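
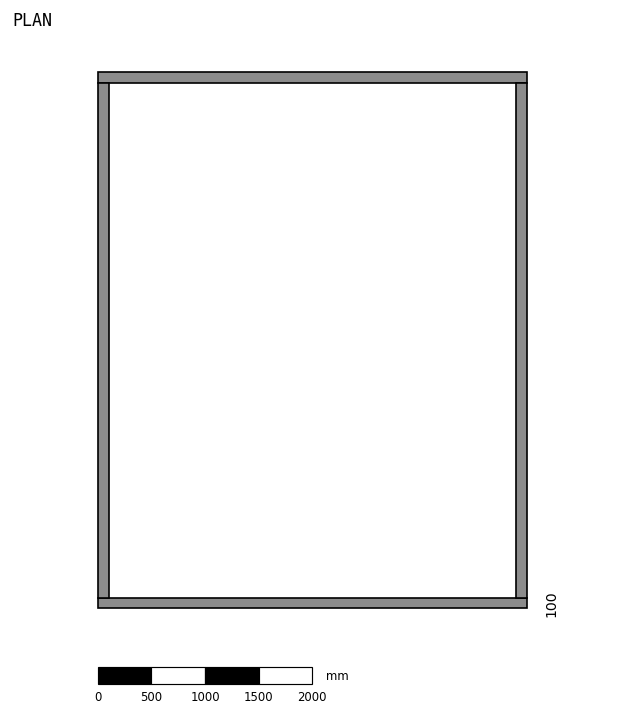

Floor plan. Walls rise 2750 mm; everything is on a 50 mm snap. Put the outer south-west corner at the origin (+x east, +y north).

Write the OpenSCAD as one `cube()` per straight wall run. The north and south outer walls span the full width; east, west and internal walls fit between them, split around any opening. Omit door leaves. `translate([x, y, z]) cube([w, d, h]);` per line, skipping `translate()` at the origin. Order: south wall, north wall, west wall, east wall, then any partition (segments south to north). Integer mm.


cube([4000, 100, 2750]);
translate([0, 4900, 0]) cube([4000, 100, 2750]);
translate([0, 100, 0]) cube([100, 4800, 2750]);
translate([3900, 100, 0]) cube([100, 4800, 2750]);


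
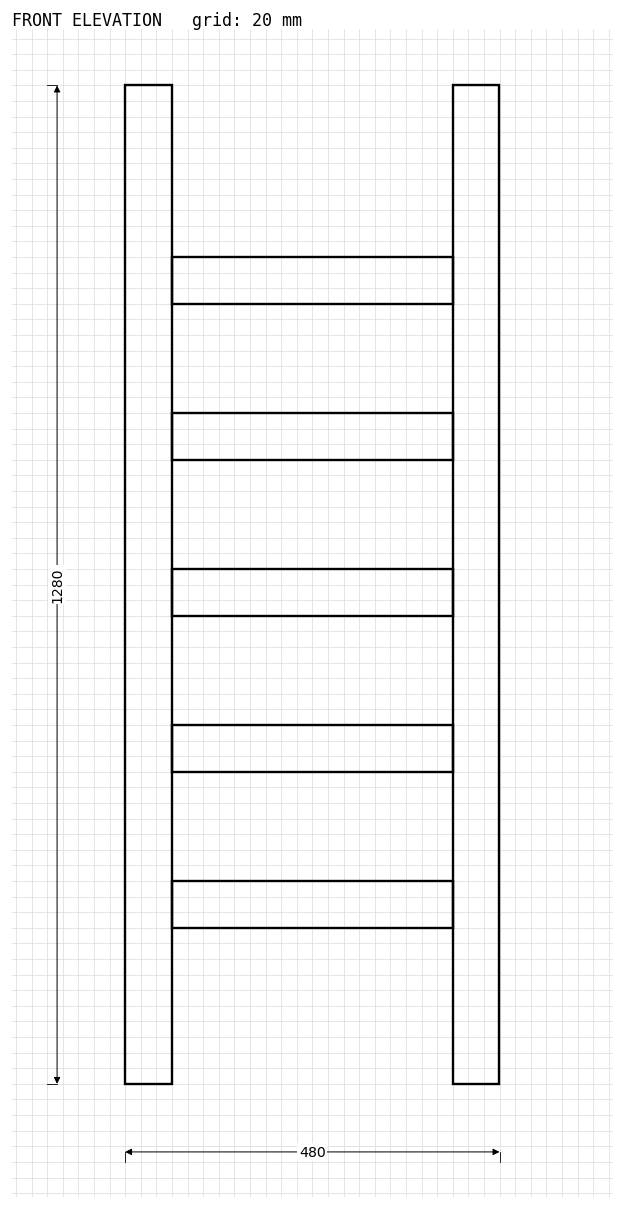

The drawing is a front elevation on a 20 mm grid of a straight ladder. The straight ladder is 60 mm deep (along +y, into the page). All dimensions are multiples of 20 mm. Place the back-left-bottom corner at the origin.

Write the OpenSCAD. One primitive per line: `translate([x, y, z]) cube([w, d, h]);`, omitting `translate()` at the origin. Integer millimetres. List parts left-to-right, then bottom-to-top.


cube([60, 60, 1280]);
translate([60, 0, 200]) cube([360, 60, 60]);
translate([60, 0, 400]) cube([360, 60, 60]);
translate([60, 0, 600]) cube([360, 60, 60]);
translate([60, 0, 800]) cube([360, 60, 60]);
translate([60, 0, 1000]) cube([360, 60, 60]);
translate([420, 0, 0]) cube([60, 60, 1280]);


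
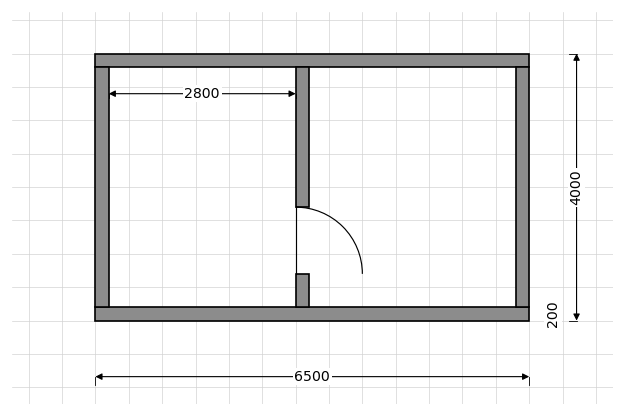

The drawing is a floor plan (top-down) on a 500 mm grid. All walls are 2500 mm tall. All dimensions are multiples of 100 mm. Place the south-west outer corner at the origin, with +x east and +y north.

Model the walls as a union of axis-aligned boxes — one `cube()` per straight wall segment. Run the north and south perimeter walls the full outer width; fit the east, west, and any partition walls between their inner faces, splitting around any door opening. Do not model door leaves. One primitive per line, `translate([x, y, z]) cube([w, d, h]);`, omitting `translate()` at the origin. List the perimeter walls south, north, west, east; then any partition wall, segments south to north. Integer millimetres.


cube([6500, 200, 2500]);
translate([0, 3800, 0]) cube([6500, 200, 2500]);
translate([0, 200, 0]) cube([200, 3600, 2500]);
translate([6300, 200, 0]) cube([200, 3600, 2500]);
translate([3000, 200, 0]) cube([200, 500, 2500]);
translate([3000, 1700, 0]) cube([200, 2100, 2500]);


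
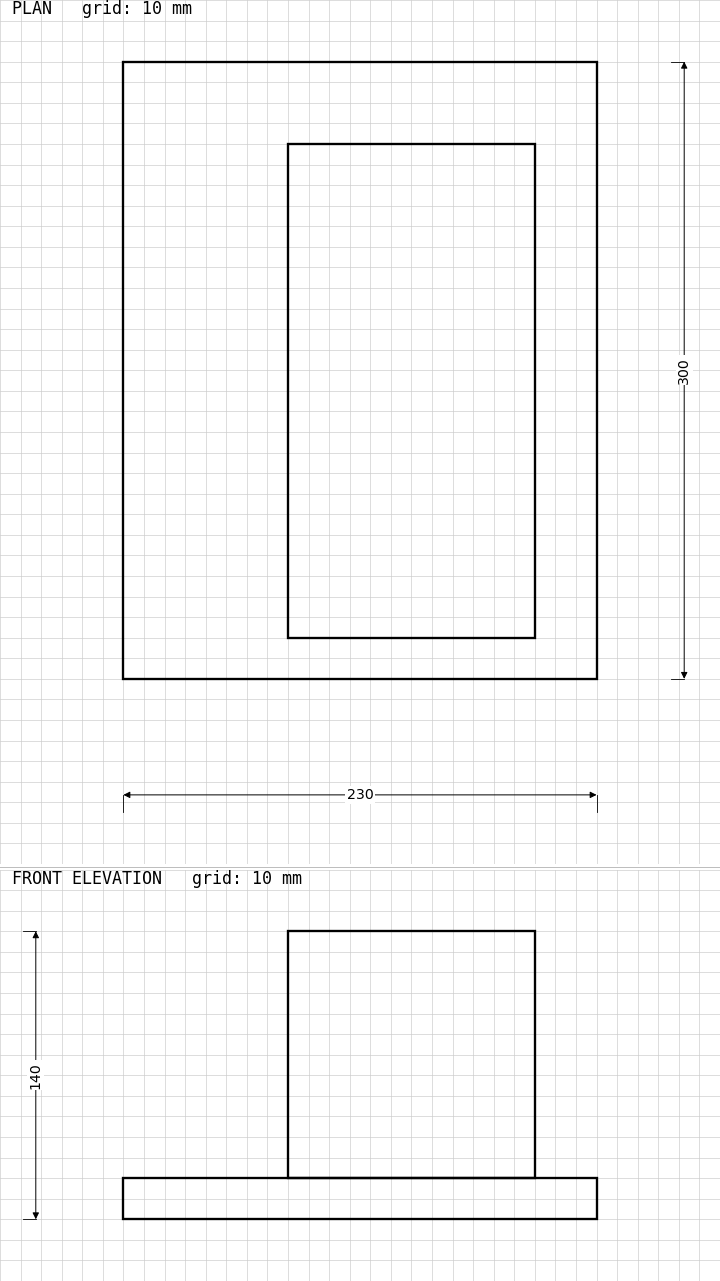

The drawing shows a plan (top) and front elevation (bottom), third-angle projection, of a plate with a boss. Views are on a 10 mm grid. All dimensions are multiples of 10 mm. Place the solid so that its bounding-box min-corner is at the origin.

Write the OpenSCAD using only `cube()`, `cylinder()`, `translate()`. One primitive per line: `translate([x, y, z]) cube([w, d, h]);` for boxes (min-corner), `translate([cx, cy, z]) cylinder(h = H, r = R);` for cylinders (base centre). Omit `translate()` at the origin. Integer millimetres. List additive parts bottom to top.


cube([230, 300, 20]);
translate([80, 20, 20]) cube([120, 240, 120]);


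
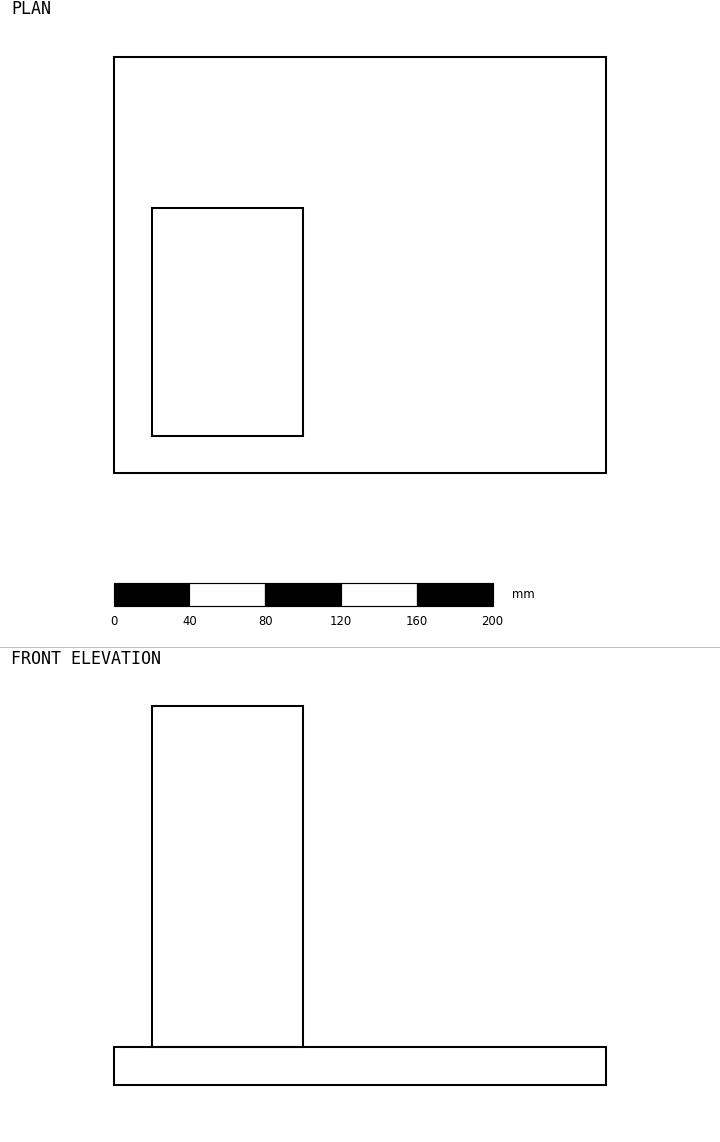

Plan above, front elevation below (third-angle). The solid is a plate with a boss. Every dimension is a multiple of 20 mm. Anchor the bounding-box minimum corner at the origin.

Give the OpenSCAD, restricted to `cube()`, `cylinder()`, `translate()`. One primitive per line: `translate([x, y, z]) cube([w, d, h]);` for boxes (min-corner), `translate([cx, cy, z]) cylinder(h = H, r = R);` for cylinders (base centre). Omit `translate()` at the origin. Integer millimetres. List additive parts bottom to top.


cube([260, 220, 20]);
translate([20, 20, 20]) cube([80, 120, 180]);


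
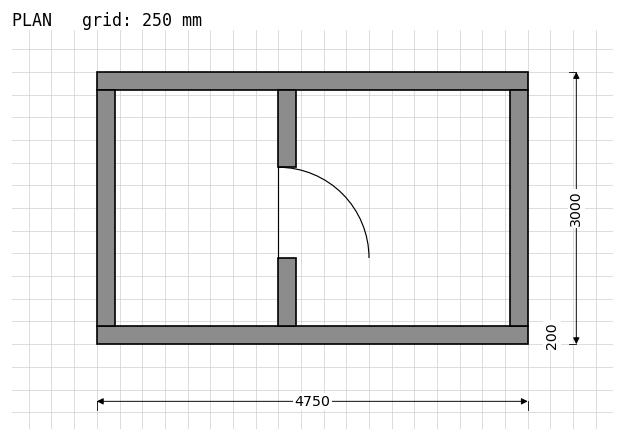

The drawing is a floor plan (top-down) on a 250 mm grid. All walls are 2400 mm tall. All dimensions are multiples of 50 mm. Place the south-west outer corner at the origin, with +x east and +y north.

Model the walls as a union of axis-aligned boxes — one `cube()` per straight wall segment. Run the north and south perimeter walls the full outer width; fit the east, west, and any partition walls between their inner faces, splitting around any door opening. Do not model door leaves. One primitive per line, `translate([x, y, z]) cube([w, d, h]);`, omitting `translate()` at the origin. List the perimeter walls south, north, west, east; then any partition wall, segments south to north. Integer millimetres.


cube([4750, 200, 2400]);
translate([0, 2800, 0]) cube([4750, 200, 2400]);
translate([0, 200, 0]) cube([200, 2600, 2400]);
translate([4550, 200, 0]) cube([200, 2600, 2400]);
translate([2000, 200, 0]) cube([200, 750, 2400]);
translate([2000, 1950, 0]) cube([200, 850, 2400]);


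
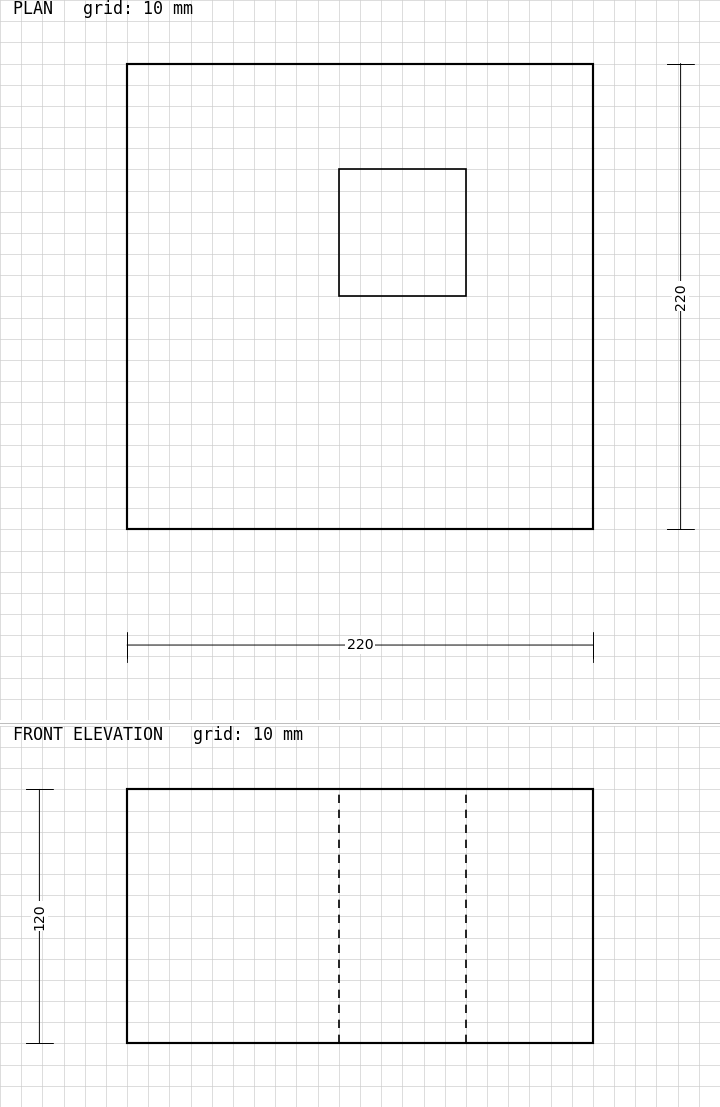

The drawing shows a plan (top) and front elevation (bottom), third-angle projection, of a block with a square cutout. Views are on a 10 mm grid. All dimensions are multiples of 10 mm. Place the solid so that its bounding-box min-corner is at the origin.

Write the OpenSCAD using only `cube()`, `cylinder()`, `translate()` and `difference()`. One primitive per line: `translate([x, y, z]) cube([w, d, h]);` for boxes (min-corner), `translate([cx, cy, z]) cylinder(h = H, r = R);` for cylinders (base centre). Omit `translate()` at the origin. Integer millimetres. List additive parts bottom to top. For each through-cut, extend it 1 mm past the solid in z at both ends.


difference() {
  cube([220, 220, 120]);
  translate([100, 110, -1]) cube([60, 60, 122]);
}


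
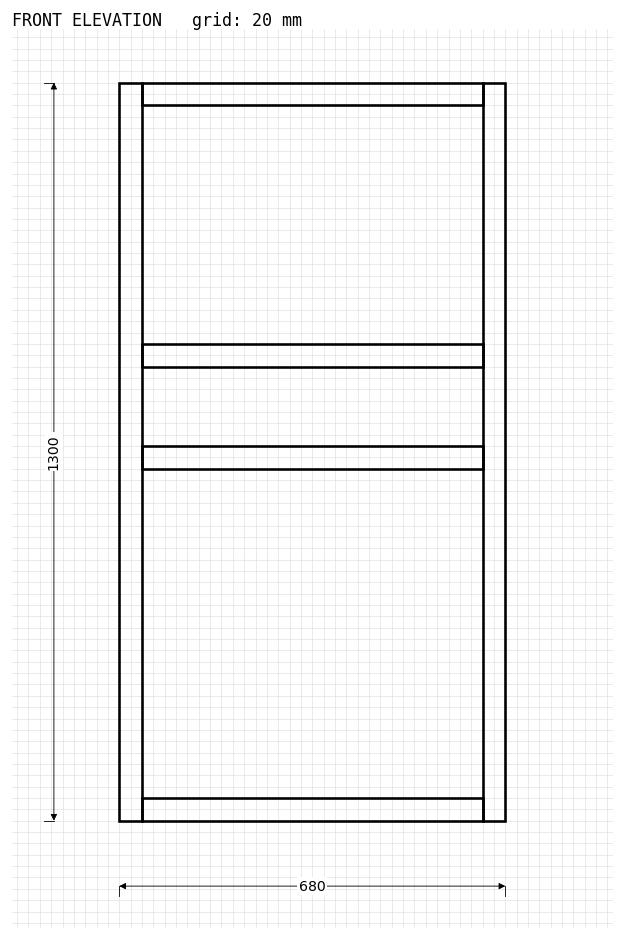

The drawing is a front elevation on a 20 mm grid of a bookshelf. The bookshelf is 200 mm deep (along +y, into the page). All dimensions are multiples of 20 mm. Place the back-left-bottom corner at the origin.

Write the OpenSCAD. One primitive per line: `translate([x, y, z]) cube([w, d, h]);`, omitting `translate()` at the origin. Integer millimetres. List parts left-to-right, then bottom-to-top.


cube([40, 200, 1300]);
translate([40, 0, 0]) cube([600, 200, 40]);
translate([40, 0, 620]) cube([600, 200, 40]);
translate([40, 0, 800]) cube([600, 200, 40]);
translate([40, 0, 1260]) cube([600, 200, 40]);
translate([640, 0, 0]) cube([40, 200, 1300]);


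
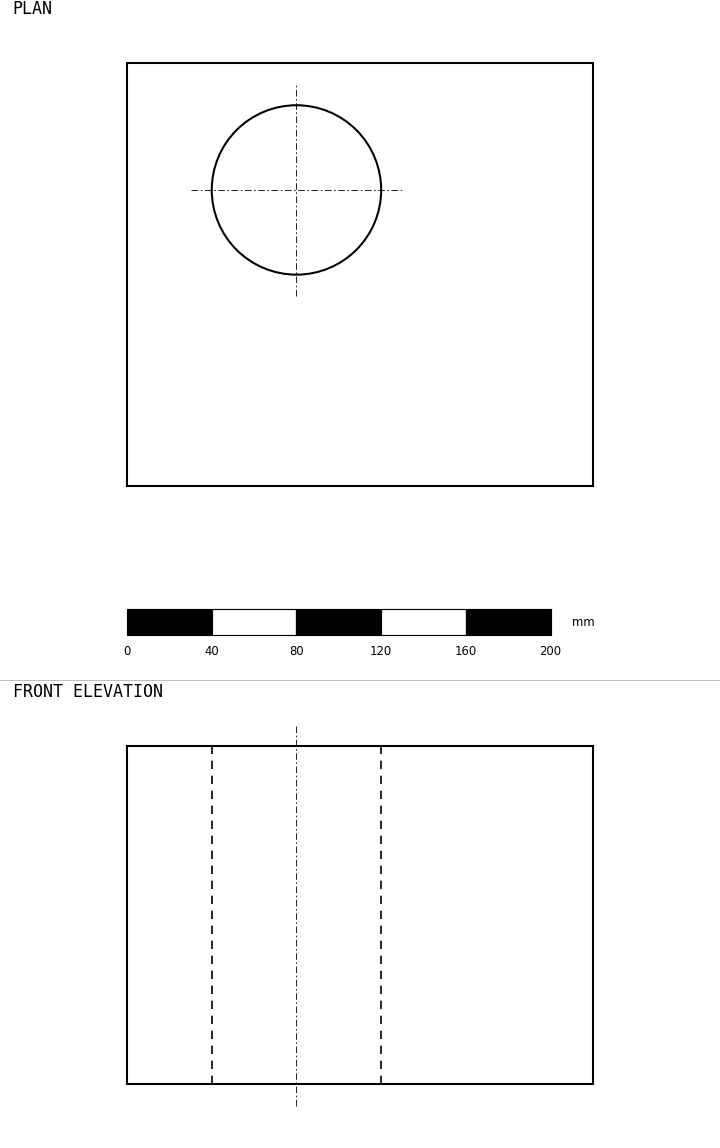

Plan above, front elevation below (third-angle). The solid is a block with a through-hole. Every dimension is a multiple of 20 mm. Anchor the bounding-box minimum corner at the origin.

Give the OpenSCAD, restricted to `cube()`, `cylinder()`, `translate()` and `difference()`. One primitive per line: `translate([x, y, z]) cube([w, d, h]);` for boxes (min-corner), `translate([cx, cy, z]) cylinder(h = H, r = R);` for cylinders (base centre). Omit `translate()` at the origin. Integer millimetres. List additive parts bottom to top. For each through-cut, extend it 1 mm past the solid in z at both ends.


difference() {
  cube([220, 200, 160]);
  translate([80, 140, -1]) cylinder(h = 162, r = 40);
}


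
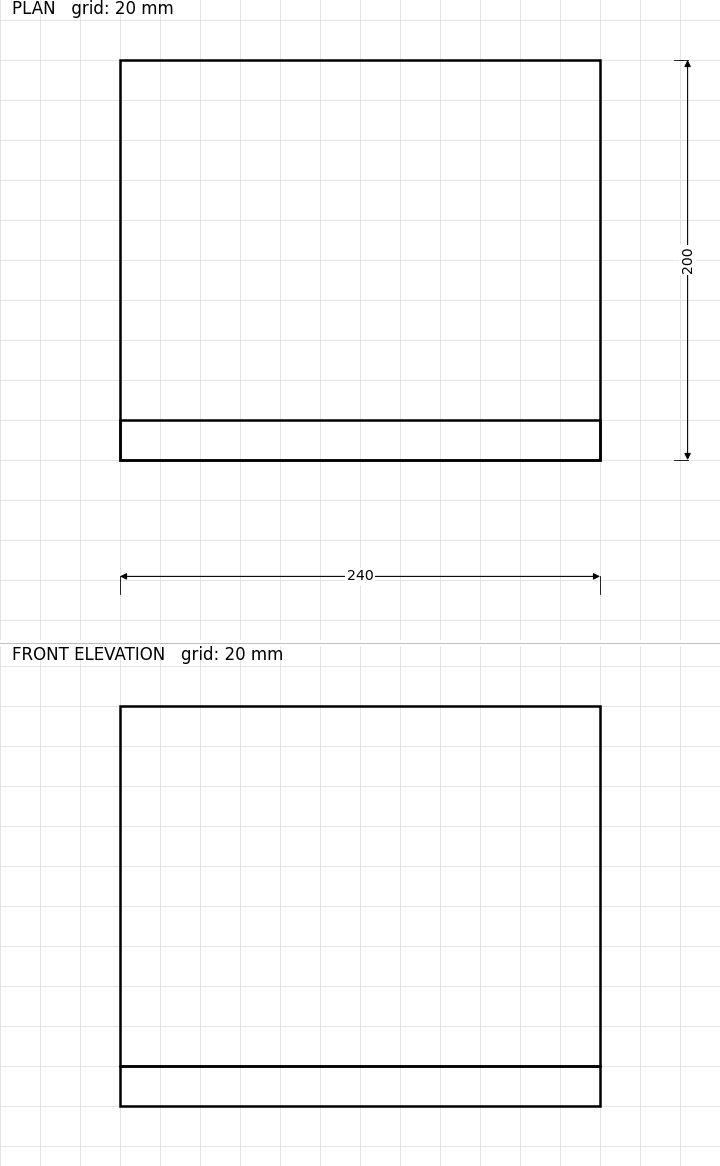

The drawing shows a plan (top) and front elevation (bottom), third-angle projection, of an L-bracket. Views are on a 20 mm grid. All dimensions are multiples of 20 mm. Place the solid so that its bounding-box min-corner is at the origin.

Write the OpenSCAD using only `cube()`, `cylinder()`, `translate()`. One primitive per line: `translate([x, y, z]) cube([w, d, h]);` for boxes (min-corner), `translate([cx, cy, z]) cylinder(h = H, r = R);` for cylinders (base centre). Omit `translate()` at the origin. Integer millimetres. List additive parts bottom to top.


cube([240, 200, 20]);
translate([0, 0, 20]) cube([240, 20, 180]);


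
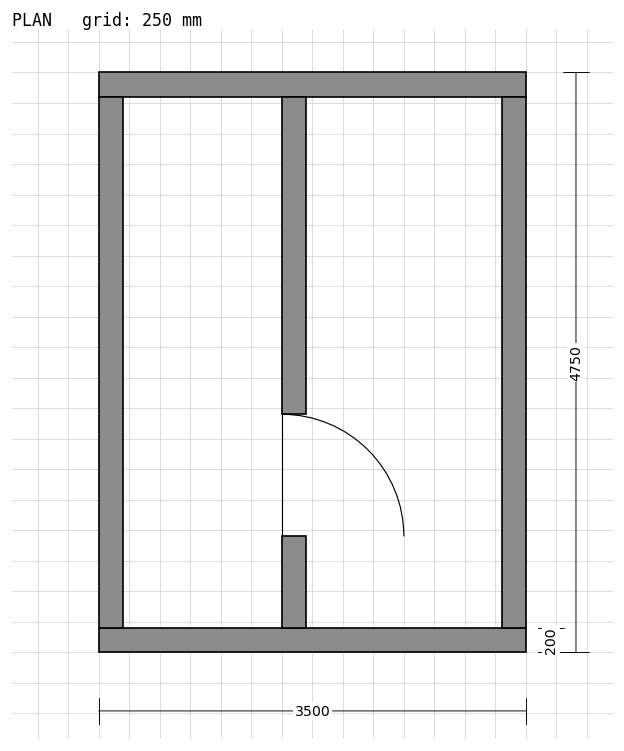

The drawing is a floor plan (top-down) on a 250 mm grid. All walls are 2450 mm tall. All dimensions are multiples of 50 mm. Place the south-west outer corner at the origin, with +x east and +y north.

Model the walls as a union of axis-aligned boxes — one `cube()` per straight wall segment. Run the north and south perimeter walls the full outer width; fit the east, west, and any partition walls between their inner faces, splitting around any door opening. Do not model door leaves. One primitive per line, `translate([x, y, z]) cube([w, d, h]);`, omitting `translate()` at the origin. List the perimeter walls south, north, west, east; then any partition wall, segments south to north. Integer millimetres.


cube([3500, 200, 2450]);
translate([0, 4550, 0]) cube([3500, 200, 2450]);
translate([0, 200, 0]) cube([200, 4350, 2450]);
translate([3300, 200, 0]) cube([200, 4350, 2450]);
translate([1500, 200, 0]) cube([200, 750, 2450]);
translate([1500, 1950, 0]) cube([200, 2600, 2450]);


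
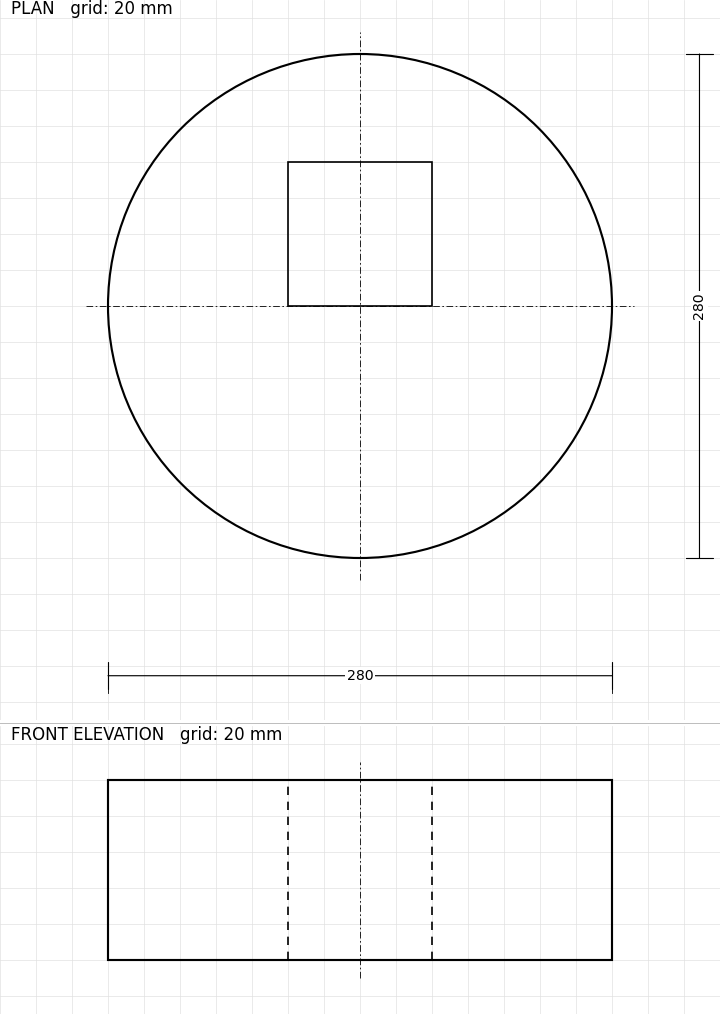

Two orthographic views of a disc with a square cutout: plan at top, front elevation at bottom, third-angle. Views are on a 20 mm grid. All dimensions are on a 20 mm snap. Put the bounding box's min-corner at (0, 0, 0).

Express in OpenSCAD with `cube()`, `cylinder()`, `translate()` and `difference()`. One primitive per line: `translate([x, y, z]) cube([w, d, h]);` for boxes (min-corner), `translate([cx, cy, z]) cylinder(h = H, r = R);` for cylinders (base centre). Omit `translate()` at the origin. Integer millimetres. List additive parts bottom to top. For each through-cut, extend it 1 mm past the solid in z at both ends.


difference() {
  translate([140, 140, 0]) cylinder(h = 100, r = 140);
  translate([100, 140, -1]) cube([80, 80, 102]);
}


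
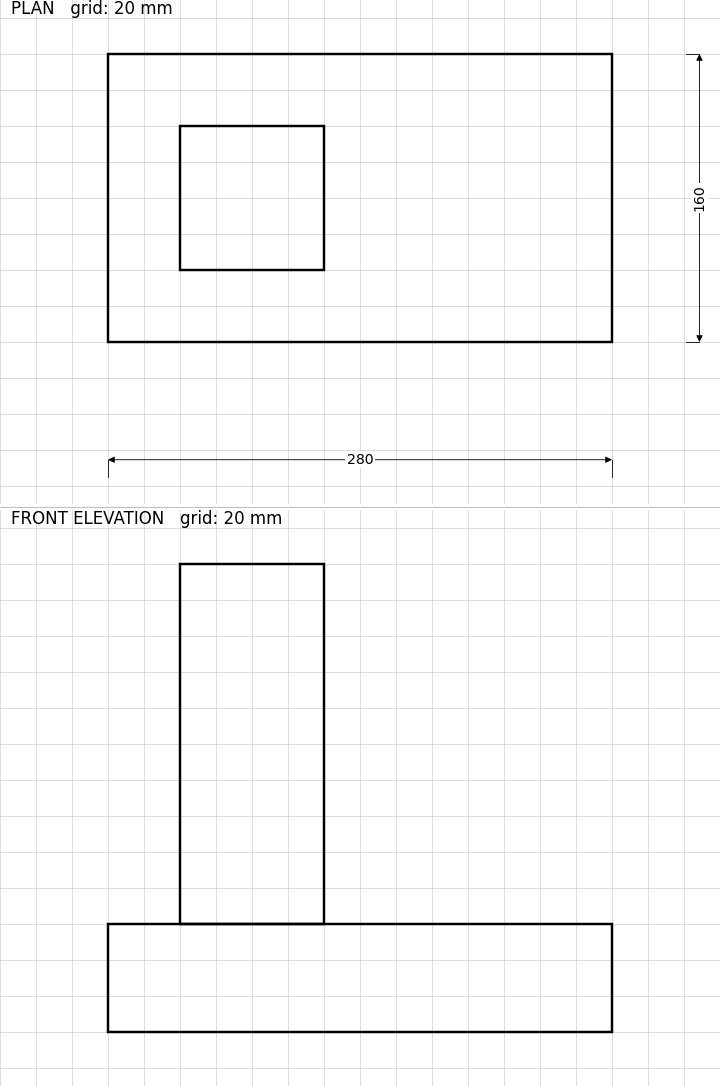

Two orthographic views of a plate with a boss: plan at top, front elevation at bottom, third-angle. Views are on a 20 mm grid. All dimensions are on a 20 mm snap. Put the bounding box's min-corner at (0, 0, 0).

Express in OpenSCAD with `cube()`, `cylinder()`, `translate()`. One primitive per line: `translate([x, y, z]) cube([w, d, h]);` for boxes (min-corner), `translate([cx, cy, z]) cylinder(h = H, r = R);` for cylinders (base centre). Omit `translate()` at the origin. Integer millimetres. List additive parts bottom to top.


cube([280, 160, 60]);
translate([40, 40, 60]) cube([80, 80, 200]);


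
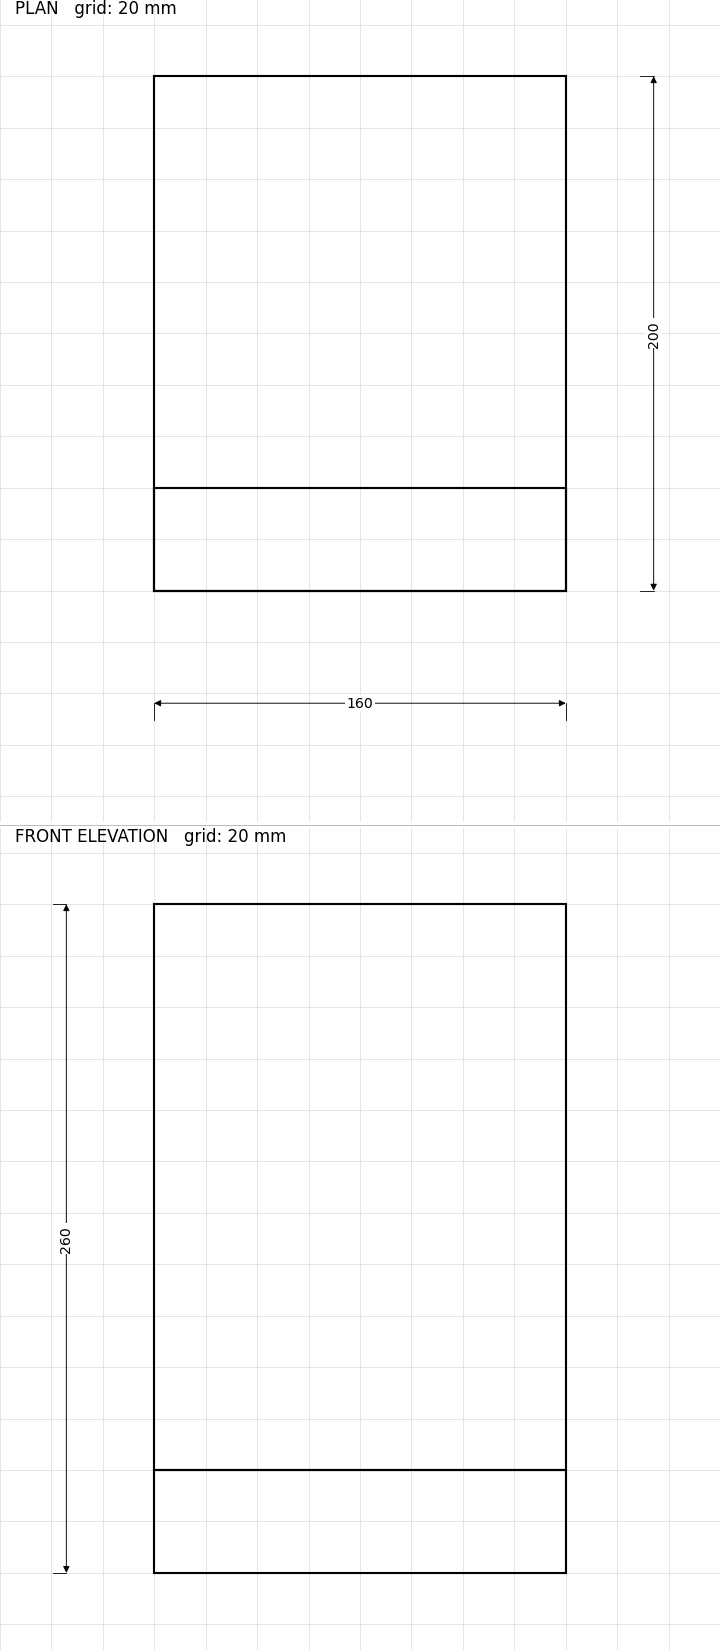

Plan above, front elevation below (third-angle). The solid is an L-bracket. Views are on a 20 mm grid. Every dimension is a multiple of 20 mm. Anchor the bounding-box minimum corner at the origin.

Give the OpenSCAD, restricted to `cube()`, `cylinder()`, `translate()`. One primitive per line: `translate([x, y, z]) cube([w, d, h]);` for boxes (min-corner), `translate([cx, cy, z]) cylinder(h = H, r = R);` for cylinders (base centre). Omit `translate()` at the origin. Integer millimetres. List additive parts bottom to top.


cube([160, 200, 40]);
translate([0, 0, 40]) cube([160, 40, 220]);


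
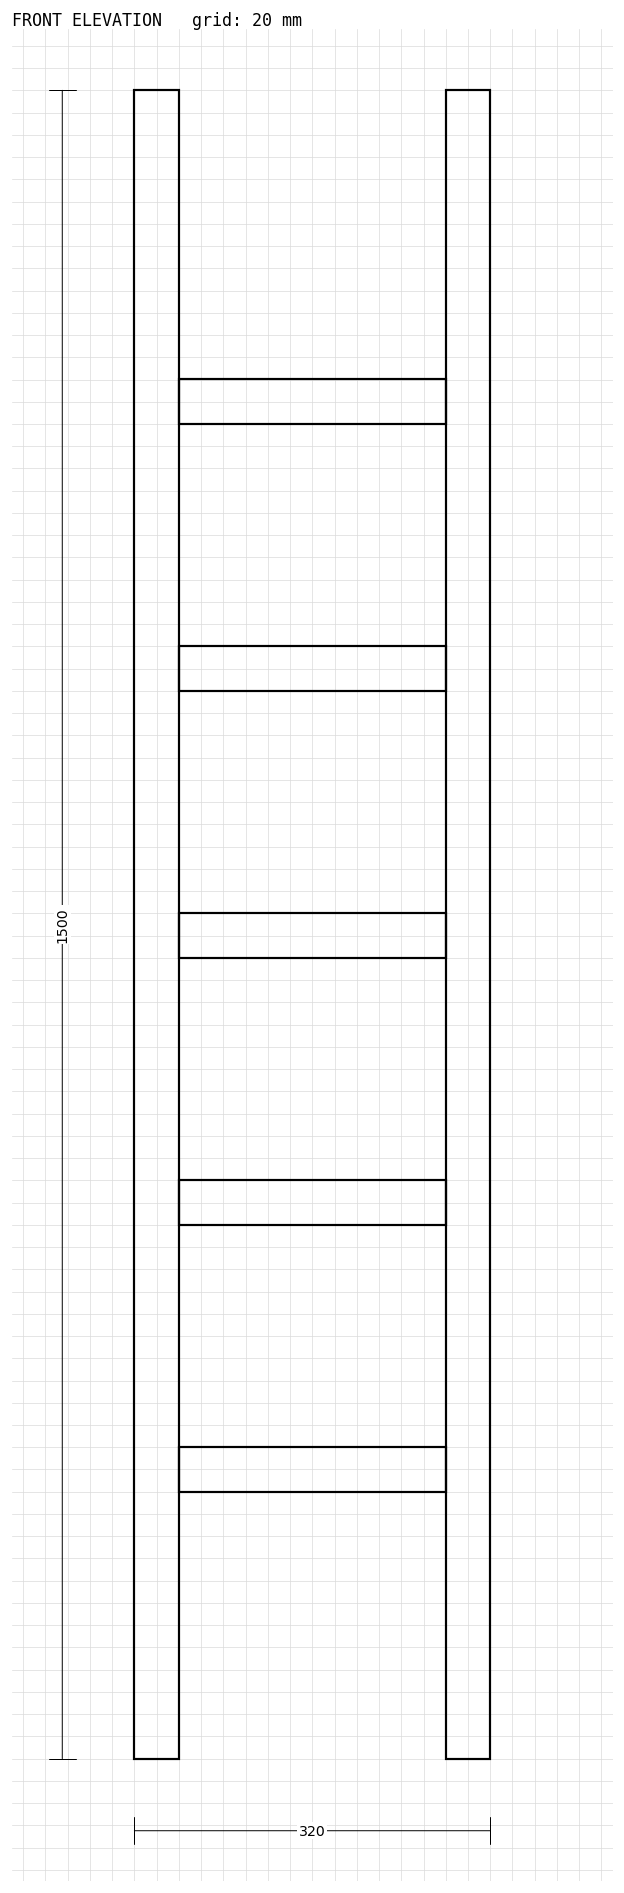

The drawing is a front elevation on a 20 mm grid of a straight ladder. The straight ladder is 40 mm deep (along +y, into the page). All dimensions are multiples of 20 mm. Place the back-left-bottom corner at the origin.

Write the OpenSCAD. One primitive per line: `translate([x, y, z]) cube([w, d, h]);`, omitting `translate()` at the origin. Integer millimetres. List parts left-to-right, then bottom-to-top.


cube([40, 40, 1500]);
translate([40, 0, 240]) cube([240, 40, 40]);
translate([40, 0, 480]) cube([240, 40, 40]);
translate([40, 0, 720]) cube([240, 40, 40]);
translate([40, 0, 960]) cube([240, 40, 40]);
translate([40, 0, 1200]) cube([240, 40, 40]);
translate([280, 0, 0]) cube([40, 40, 1500]);


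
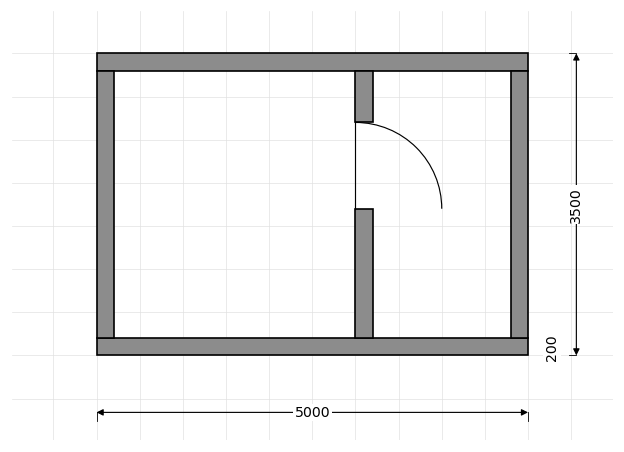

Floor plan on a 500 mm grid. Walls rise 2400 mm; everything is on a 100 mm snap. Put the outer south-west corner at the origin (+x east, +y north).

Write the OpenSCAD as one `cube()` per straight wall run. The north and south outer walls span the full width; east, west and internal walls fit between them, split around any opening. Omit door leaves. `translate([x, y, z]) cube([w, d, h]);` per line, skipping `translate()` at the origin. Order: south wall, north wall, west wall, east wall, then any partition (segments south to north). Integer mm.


cube([5000, 200, 2400]);
translate([0, 3300, 0]) cube([5000, 200, 2400]);
translate([0, 200, 0]) cube([200, 3100, 2400]);
translate([4800, 200, 0]) cube([200, 3100, 2400]);
translate([3000, 200, 0]) cube([200, 1500, 2400]);
translate([3000, 2700, 0]) cube([200, 600, 2400]);


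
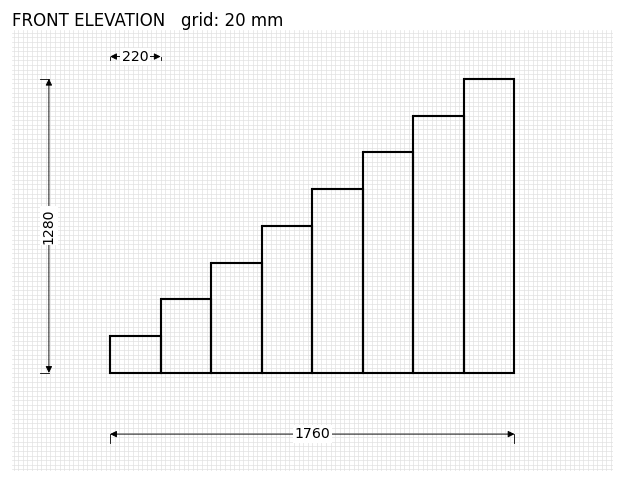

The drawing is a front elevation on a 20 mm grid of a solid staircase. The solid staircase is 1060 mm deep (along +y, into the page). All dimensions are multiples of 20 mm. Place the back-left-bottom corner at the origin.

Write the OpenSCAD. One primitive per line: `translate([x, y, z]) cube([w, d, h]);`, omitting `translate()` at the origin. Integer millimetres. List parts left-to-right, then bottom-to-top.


cube([220, 1060, 160]);
translate([220, 0, 0]) cube([220, 1060, 320]);
translate([440, 0, 0]) cube([220, 1060, 480]);
translate([660, 0, 0]) cube([220, 1060, 640]);
translate([880, 0, 0]) cube([220, 1060, 800]);
translate([1100, 0, 0]) cube([220, 1060, 960]);
translate([1320, 0, 0]) cube([220, 1060, 1120]);
translate([1540, 0, 0]) cube([220, 1060, 1280]);


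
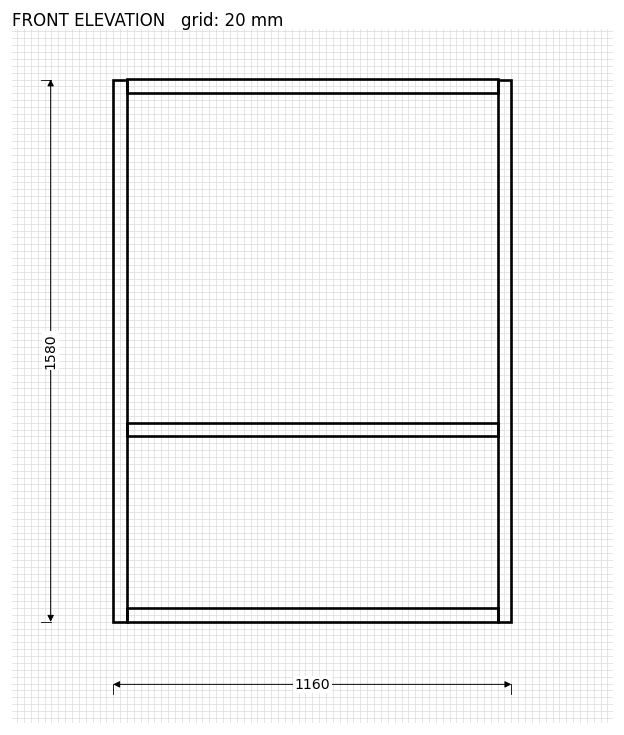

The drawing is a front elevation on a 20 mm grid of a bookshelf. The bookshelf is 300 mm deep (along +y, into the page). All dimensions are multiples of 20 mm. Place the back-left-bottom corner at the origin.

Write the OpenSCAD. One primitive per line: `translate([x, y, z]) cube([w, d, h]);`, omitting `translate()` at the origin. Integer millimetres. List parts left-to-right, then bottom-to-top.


cube([40, 300, 1580]);
translate([40, 0, 0]) cube([1080, 300, 40]);
translate([40, 0, 540]) cube([1080, 300, 40]);
translate([40, 0, 1540]) cube([1080, 300, 40]);
translate([1120, 0, 0]) cube([40, 300, 1580]);


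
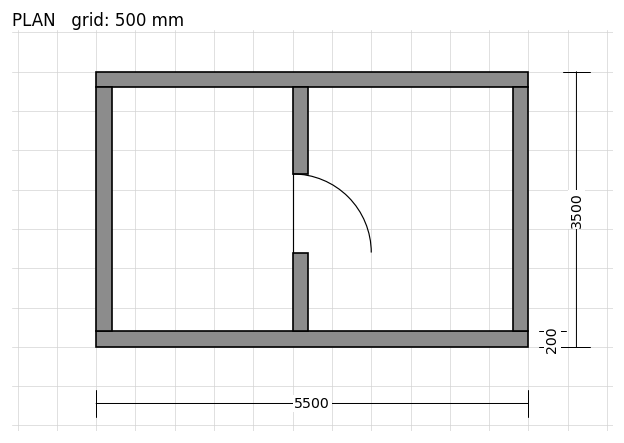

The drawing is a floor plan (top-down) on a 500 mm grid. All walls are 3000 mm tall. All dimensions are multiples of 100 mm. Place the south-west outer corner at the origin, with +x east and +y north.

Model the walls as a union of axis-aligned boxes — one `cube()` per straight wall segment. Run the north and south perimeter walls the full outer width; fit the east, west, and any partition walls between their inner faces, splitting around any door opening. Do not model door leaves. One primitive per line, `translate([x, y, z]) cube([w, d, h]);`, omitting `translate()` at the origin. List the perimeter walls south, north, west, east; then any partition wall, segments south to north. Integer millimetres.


cube([5500, 200, 3000]);
translate([0, 3300, 0]) cube([5500, 200, 3000]);
translate([0, 200, 0]) cube([200, 3100, 3000]);
translate([5300, 200, 0]) cube([200, 3100, 3000]);
translate([2500, 200, 0]) cube([200, 1000, 3000]);
translate([2500, 2200, 0]) cube([200, 1100, 3000]);


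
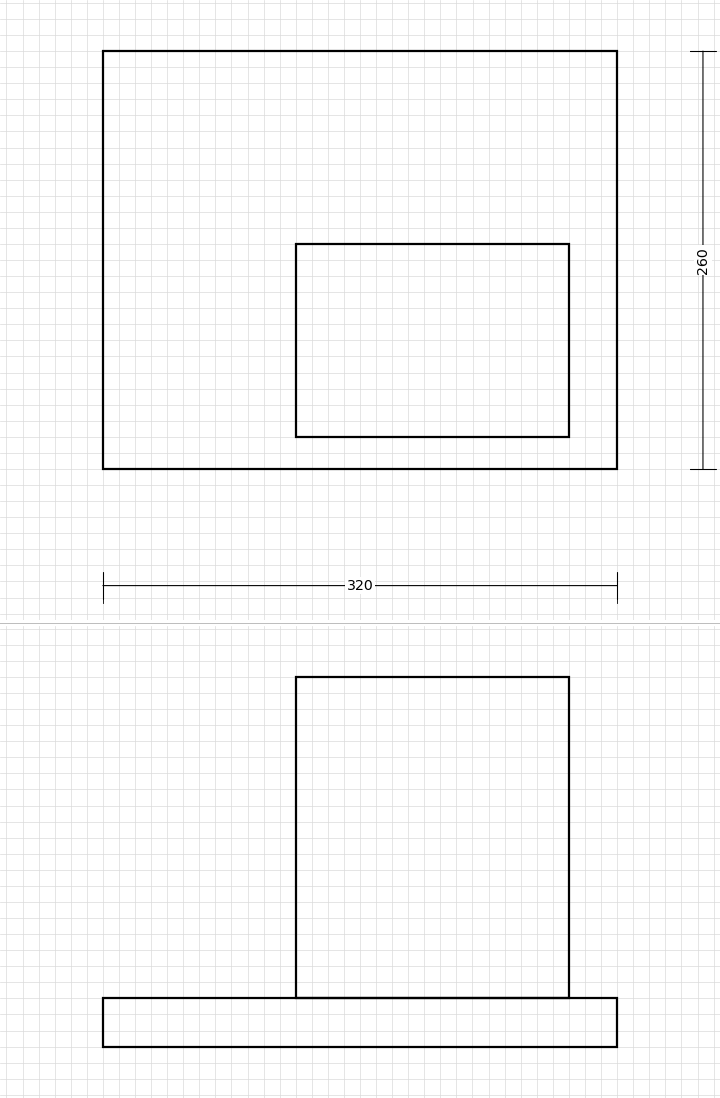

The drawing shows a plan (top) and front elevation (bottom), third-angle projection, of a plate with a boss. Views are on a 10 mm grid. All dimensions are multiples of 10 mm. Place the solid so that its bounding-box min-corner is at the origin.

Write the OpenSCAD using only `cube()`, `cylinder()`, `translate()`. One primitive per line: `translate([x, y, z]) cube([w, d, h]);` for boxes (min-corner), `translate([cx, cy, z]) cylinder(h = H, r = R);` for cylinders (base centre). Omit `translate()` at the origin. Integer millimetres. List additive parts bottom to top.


cube([320, 260, 30]);
translate([120, 20, 30]) cube([170, 120, 200]);


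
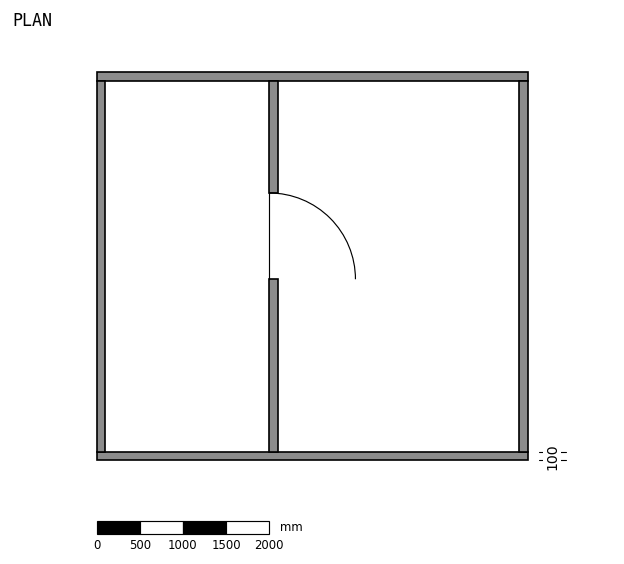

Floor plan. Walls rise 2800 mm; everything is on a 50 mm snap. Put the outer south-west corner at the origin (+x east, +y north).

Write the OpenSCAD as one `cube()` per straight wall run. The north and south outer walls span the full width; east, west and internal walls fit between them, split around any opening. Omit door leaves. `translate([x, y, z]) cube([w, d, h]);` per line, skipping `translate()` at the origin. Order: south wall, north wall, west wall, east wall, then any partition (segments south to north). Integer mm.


cube([5000, 100, 2800]);
translate([0, 4400, 0]) cube([5000, 100, 2800]);
translate([0, 100, 0]) cube([100, 4300, 2800]);
translate([4900, 100, 0]) cube([100, 4300, 2800]);
translate([2000, 100, 0]) cube([100, 2000, 2800]);
translate([2000, 3100, 0]) cube([100, 1300, 2800]);


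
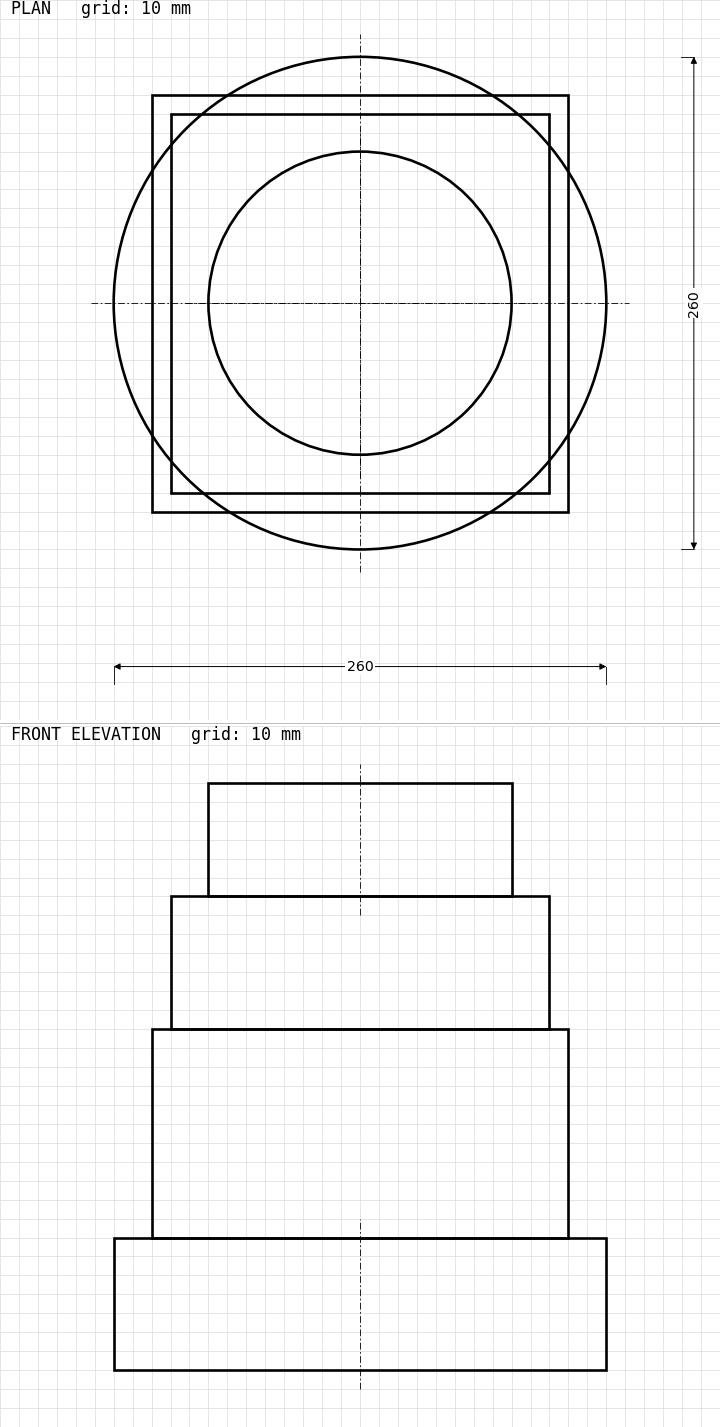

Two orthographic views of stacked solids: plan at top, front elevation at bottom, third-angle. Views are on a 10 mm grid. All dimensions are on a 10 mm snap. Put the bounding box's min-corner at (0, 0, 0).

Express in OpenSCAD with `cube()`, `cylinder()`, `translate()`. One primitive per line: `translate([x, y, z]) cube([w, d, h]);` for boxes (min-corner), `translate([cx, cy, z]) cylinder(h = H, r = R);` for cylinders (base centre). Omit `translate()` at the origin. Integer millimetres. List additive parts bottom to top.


translate([130, 130, 0]) cylinder(h = 70, r = 130);
translate([20, 20, 70]) cube([220, 220, 110]);
translate([30, 30, 180]) cube([200, 200, 70]);
translate([130, 130, 250]) cylinder(h = 60, r = 80);


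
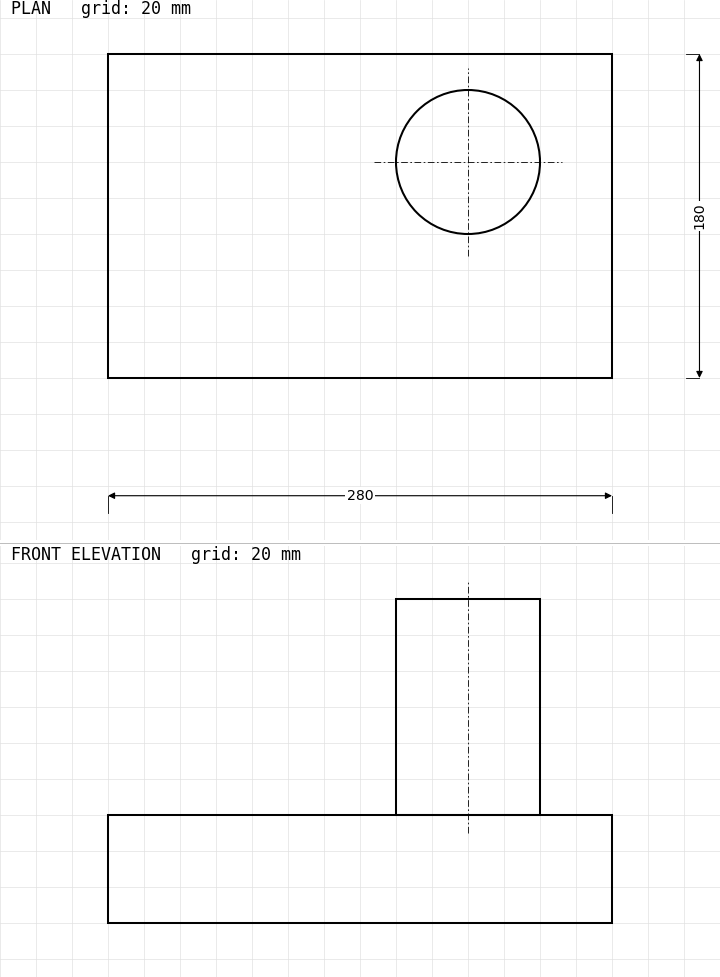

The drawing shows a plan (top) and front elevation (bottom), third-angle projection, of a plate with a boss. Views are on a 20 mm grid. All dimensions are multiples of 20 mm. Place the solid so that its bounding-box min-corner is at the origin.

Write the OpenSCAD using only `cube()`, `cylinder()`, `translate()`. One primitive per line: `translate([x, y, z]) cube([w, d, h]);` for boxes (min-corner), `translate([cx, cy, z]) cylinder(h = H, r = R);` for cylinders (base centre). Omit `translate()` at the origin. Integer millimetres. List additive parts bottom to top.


cube([280, 180, 60]);
translate([200, 120, 60]) cylinder(h = 120, r = 40);


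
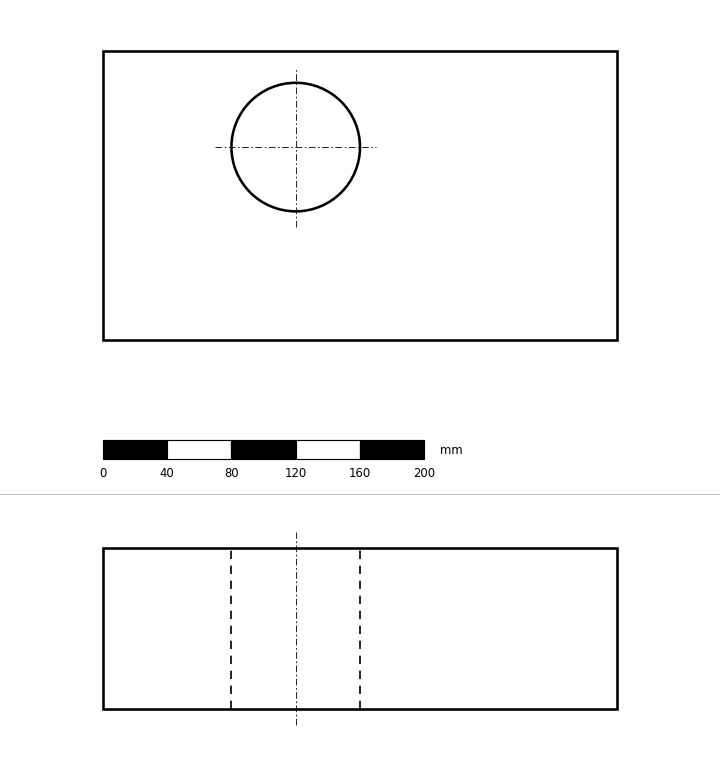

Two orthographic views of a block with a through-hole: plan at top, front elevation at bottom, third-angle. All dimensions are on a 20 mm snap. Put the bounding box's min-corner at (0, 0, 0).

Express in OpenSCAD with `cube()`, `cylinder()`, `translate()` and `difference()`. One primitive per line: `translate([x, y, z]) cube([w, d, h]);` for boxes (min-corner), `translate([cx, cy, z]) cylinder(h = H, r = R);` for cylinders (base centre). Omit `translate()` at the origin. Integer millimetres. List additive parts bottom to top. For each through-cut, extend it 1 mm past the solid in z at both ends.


difference() {
  cube([320, 180, 100]);
  translate([120, 120, -1]) cylinder(h = 102, r = 40);
}


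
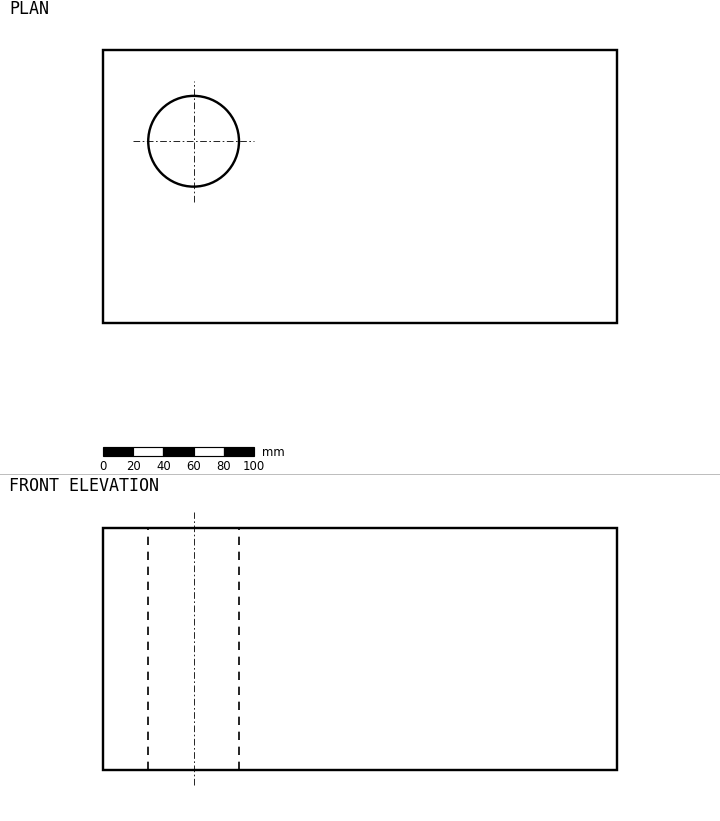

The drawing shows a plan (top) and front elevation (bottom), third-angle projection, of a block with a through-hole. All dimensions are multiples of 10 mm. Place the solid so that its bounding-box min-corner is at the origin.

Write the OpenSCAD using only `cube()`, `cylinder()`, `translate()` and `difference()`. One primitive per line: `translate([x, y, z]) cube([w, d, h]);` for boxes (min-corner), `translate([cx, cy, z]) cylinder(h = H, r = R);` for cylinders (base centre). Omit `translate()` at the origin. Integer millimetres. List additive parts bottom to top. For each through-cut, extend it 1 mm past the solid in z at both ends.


difference() {
  cube([340, 180, 160]);
  translate([60, 120, -1]) cylinder(h = 162, r = 30);
}


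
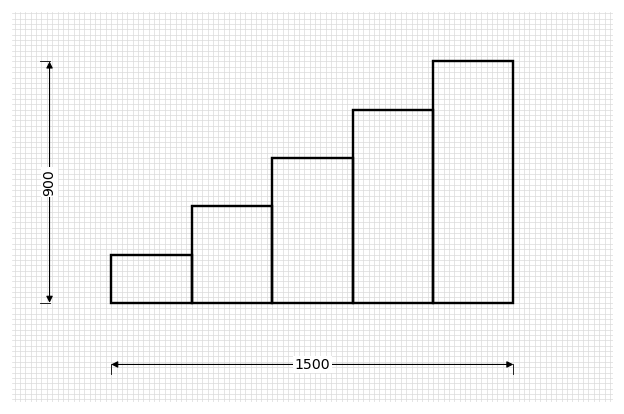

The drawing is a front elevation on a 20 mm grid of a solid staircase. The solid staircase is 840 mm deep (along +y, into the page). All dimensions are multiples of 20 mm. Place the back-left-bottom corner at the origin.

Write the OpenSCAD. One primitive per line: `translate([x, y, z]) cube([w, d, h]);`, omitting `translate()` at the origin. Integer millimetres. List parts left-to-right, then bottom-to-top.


cube([300, 840, 180]);
translate([300, 0, 0]) cube([300, 840, 360]);
translate([600, 0, 0]) cube([300, 840, 540]);
translate([900, 0, 0]) cube([300, 840, 720]);
translate([1200, 0, 0]) cube([300, 840, 900]);


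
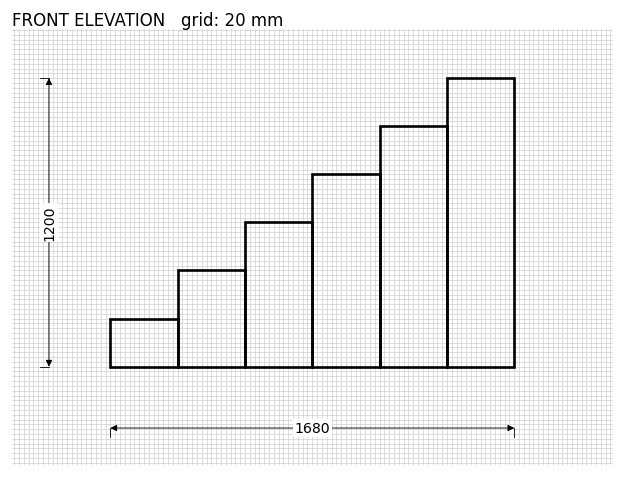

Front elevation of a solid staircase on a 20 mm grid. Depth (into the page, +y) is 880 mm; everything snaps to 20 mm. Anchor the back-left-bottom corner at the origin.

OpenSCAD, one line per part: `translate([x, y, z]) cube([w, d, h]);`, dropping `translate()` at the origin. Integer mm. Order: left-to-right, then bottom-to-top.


cube([280, 880, 200]);
translate([280, 0, 0]) cube([280, 880, 400]);
translate([560, 0, 0]) cube([280, 880, 600]);
translate([840, 0, 0]) cube([280, 880, 800]);
translate([1120, 0, 0]) cube([280, 880, 1000]);
translate([1400, 0, 0]) cube([280, 880, 1200]);


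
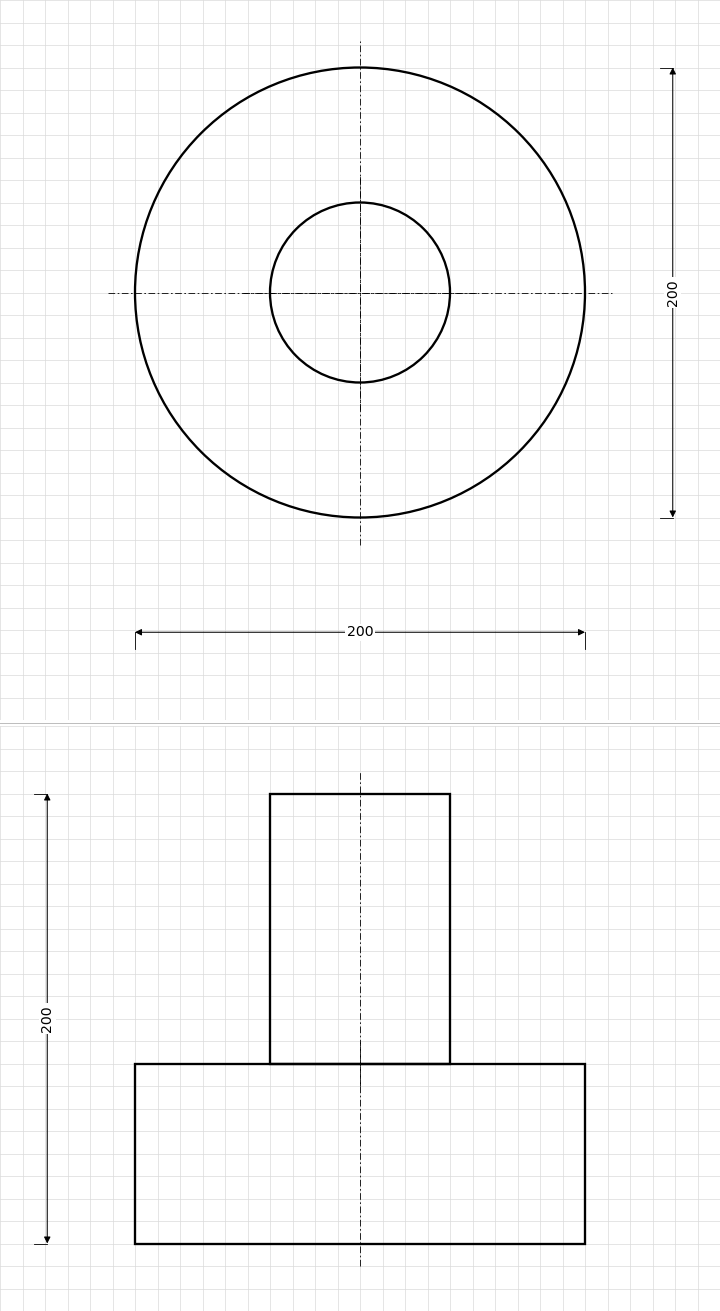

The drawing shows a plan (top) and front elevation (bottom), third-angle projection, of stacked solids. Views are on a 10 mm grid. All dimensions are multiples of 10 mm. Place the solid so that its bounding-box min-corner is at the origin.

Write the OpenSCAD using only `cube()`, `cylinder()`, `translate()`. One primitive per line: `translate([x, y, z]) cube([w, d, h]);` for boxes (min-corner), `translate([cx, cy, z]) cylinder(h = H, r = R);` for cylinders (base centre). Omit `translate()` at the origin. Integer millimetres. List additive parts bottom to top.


translate([100, 100, 0]) cylinder(h = 80, r = 100);
translate([100, 100, 80]) cylinder(h = 120, r = 40);


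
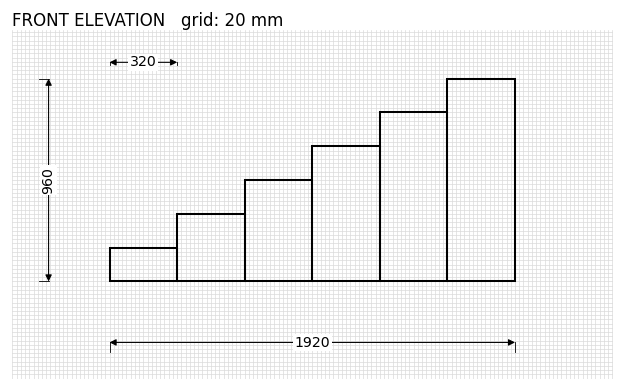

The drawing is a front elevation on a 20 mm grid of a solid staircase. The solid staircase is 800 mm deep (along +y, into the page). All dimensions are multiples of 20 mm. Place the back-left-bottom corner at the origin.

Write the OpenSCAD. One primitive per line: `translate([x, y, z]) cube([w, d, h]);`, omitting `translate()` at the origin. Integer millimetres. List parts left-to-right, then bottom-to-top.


cube([320, 800, 160]);
translate([320, 0, 0]) cube([320, 800, 320]);
translate([640, 0, 0]) cube([320, 800, 480]);
translate([960, 0, 0]) cube([320, 800, 640]);
translate([1280, 0, 0]) cube([320, 800, 800]);
translate([1600, 0, 0]) cube([320, 800, 960]);


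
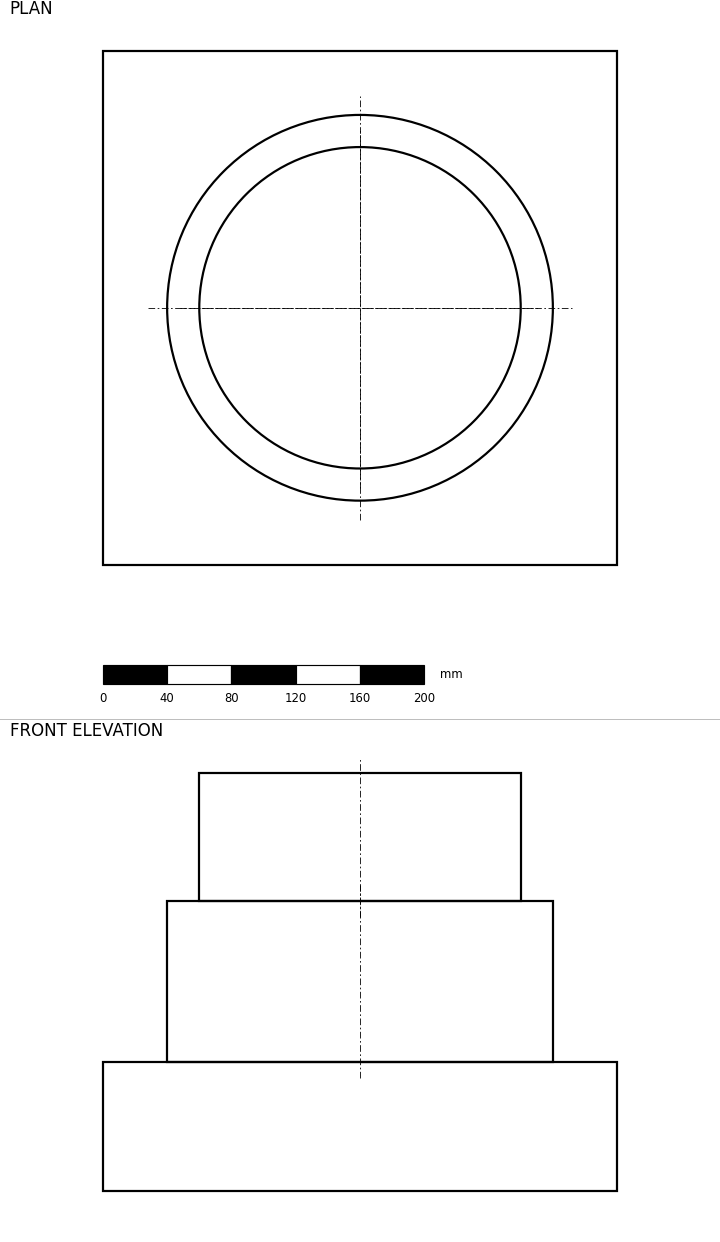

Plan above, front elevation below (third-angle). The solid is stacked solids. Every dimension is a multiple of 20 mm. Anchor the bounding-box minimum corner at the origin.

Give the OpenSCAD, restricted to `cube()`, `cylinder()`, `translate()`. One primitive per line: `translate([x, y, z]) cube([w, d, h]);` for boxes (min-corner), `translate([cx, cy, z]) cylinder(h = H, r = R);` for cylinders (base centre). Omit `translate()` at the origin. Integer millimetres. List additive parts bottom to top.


cube([320, 320, 80]);
translate([160, 160, 80]) cylinder(h = 100, r = 120);
translate([160, 160, 180]) cylinder(h = 80, r = 100);


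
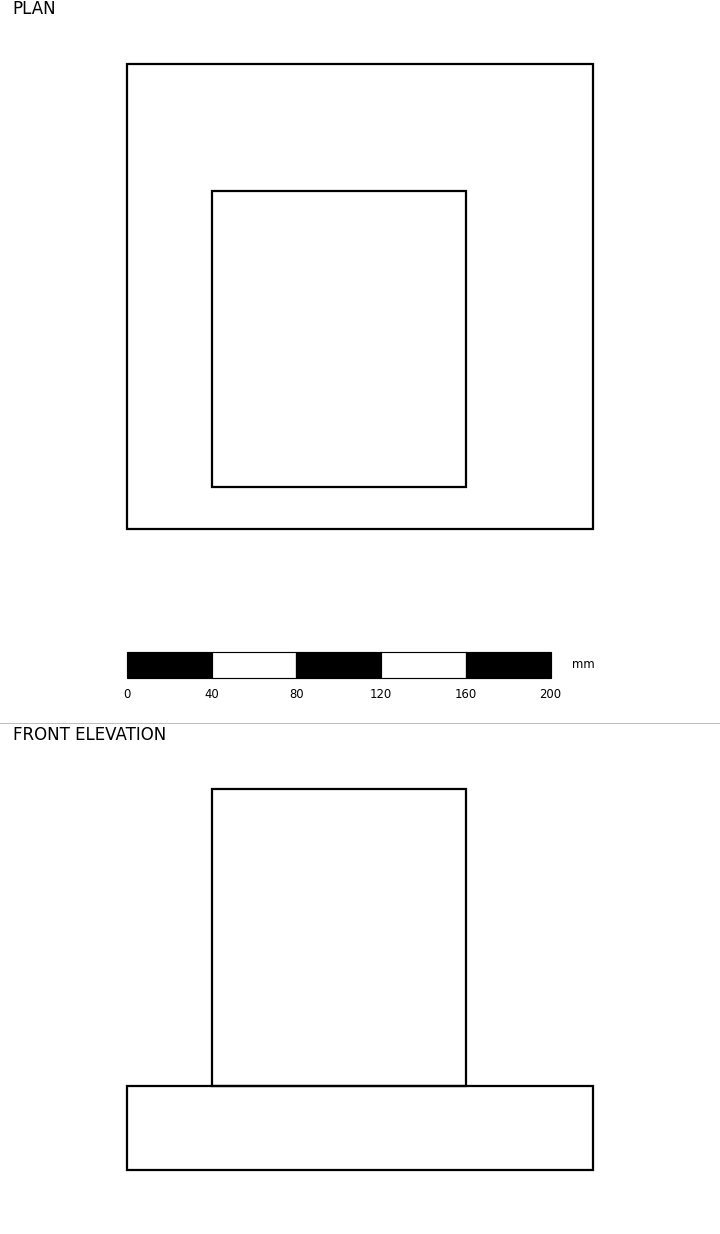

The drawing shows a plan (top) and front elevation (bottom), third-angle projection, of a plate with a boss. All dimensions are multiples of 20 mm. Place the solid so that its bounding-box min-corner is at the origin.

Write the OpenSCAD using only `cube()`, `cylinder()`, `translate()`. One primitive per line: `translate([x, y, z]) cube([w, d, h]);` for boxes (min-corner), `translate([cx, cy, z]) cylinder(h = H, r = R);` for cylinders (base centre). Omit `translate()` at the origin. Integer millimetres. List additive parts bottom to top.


cube([220, 220, 40]);
translate([40, 20, 40]) cube([120, 140, 140]);


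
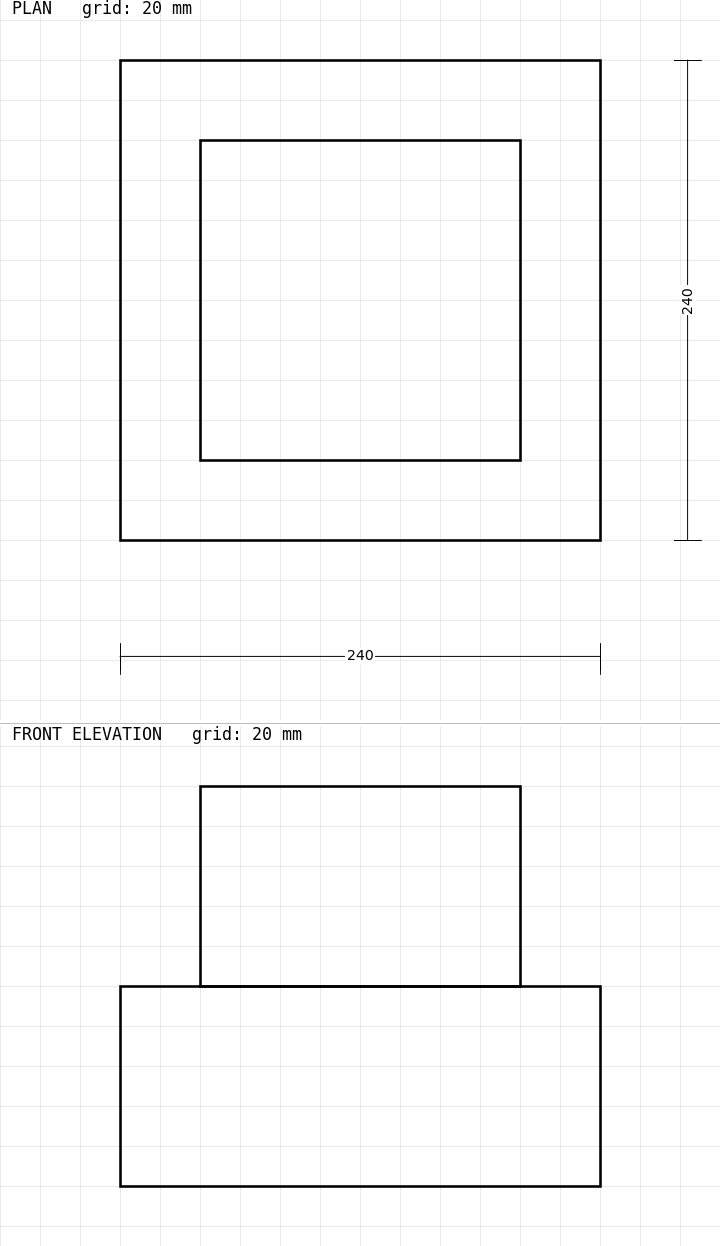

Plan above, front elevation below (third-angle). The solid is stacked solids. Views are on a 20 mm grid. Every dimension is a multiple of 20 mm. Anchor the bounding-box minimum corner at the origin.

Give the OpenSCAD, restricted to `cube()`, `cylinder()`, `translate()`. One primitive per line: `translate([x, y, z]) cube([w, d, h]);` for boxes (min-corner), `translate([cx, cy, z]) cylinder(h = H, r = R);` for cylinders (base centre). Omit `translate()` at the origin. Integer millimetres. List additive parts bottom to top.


cube([240, 240, 100]);
translate([40, 40, 100]) cube([160, 160, 100]);


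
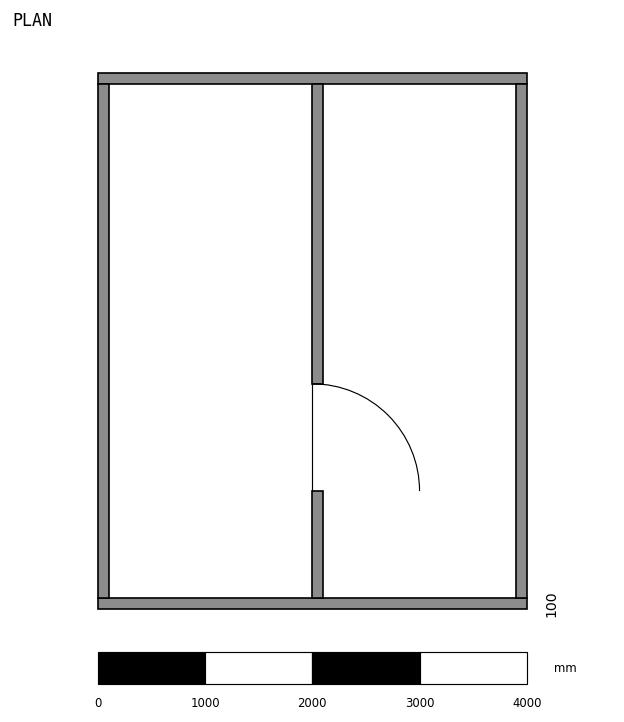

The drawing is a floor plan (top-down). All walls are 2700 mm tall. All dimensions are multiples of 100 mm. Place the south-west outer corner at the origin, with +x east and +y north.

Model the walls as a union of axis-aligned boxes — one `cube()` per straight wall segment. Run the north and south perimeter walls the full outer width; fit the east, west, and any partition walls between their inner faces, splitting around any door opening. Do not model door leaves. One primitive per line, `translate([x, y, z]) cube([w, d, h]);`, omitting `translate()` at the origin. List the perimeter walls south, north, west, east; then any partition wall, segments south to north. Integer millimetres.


cube([4000, 100, 2700]);
translate([0, 4900, 0]) cube([4000, 100, 2700]);
translate([0, 100, 0]) cube([100, 4800, 2700]);
translate([3900, 100, 0]) cube([100, 4800, 2700]);
translate([2000, 100, 0]) cube([100, 1000, 2700]);
translate([2000, 2100, 0]) cube([100, 2800, 2700]);


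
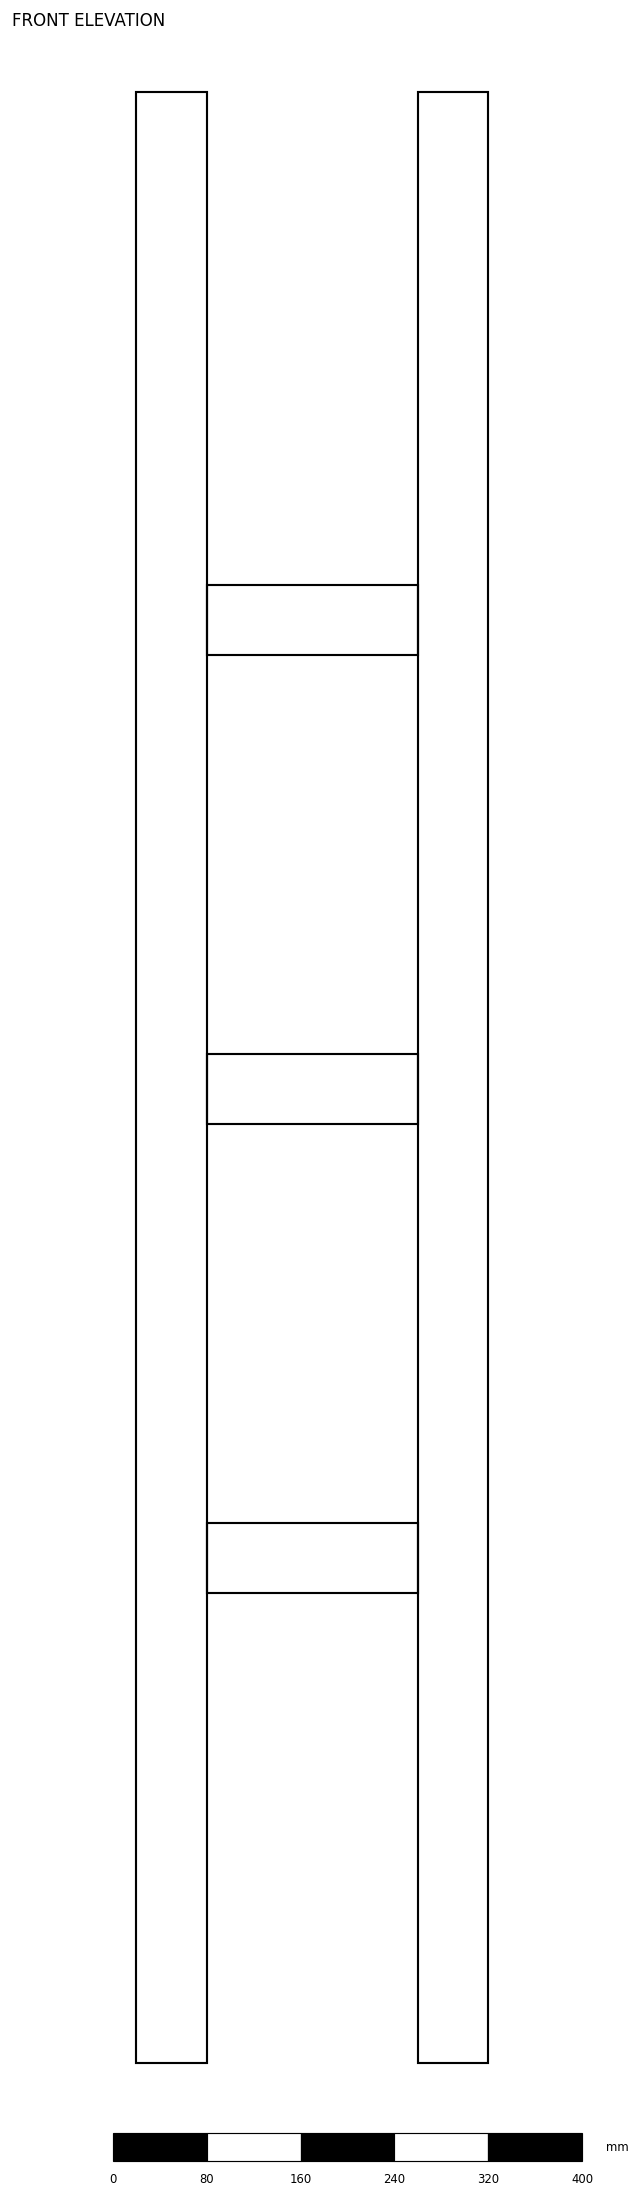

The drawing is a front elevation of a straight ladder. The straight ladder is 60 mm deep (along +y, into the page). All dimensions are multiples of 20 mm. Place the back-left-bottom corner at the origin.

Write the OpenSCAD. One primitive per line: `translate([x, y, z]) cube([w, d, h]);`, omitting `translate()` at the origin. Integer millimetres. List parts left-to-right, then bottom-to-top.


cube([60, 60, 1680]);
translate([60, 0, 400]) cube([180, 60, 60]);
translate([60, 0, 800]) cube([180, 60, 60]);
translate([60, 0, 1200]) cube([180, 60, 60]);
translate([240, 0, 0]) cube([60, 60, 1680]);
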